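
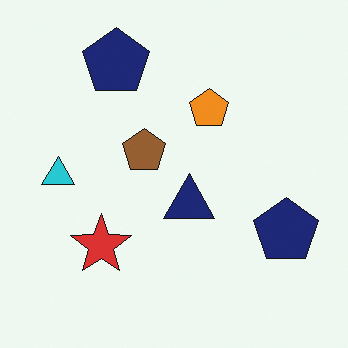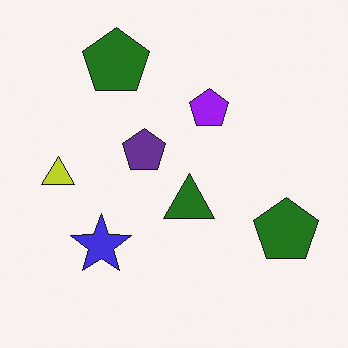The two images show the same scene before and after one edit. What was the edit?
Hue-shifted through roughly half the color wheel.

Every shape's color has rotated by the same amount around the hue wheel — a uniform hue shift.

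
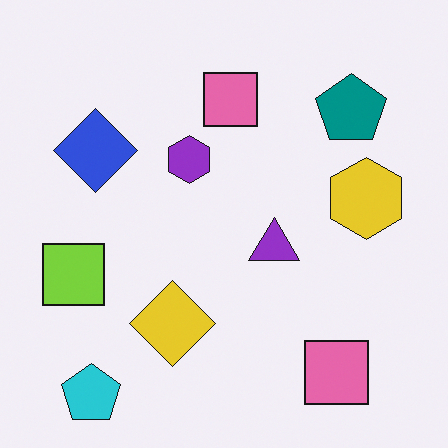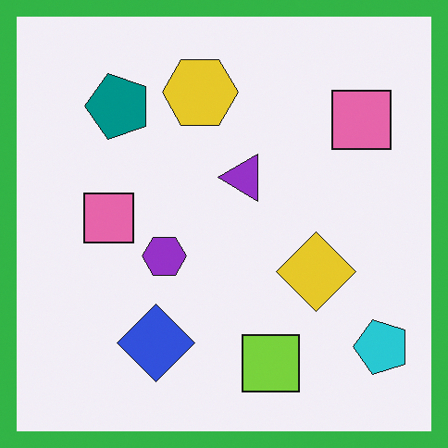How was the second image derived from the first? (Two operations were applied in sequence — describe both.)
The image was rotated 90° counter-clockwise, then framed with a green border.

The cyan pentagon sits in the bottom-left of the first image and the bottom-right of the second — consistent with a whole-image 90° counter-clockwise rotation. A solid green frame runs around the edge of the second image, with the content slightly shrunk inside it.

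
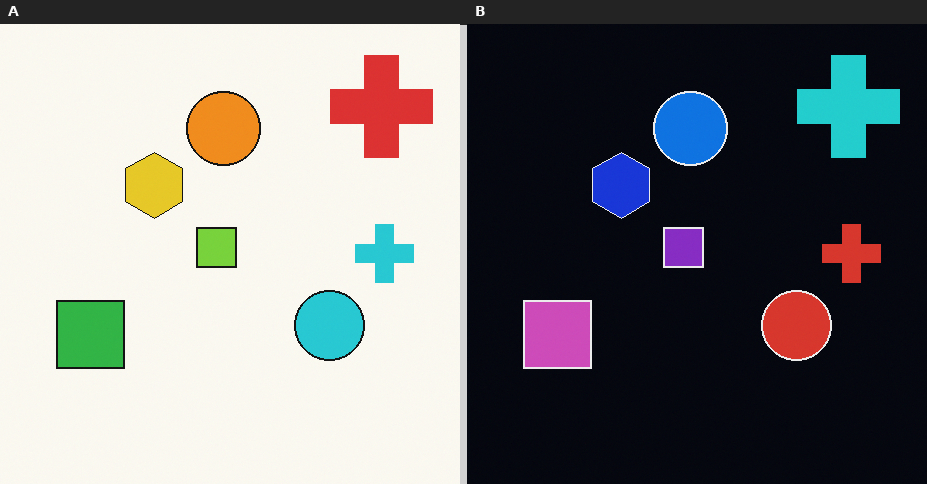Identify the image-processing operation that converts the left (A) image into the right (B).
It was color-inverted (negative).

The light background has become dark and every shape's color is its complement — a photographic negative.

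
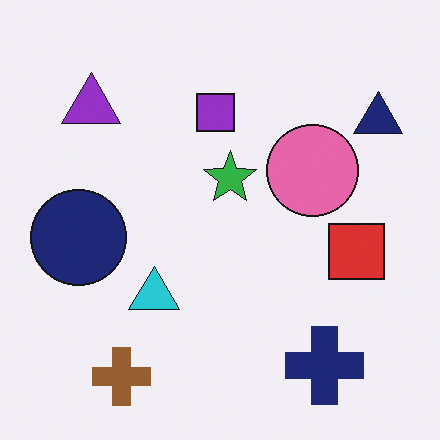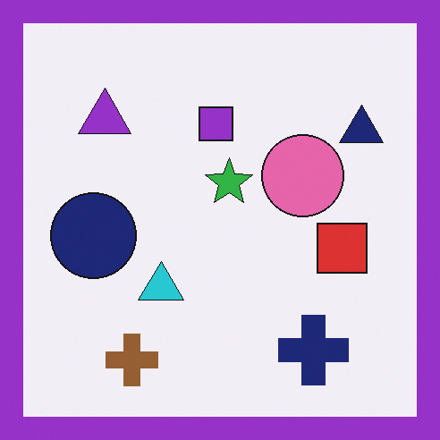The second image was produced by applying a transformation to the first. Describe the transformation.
Framed with a purple border.

A solid purple frame runs around the edge of the second image, with the content slightly shrunk inside it.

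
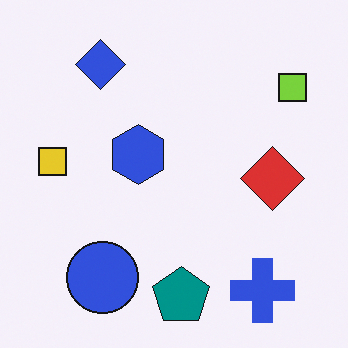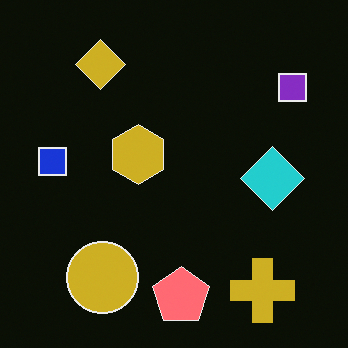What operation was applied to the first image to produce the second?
The image was color-inverted (negative).

The light background has become dark and every shape's color is its complement — a photographic negative.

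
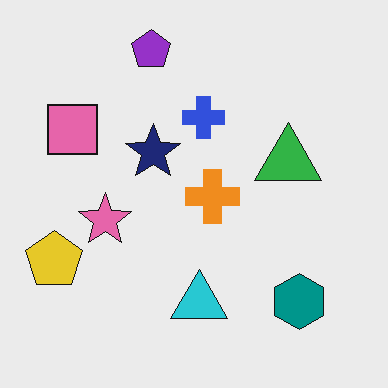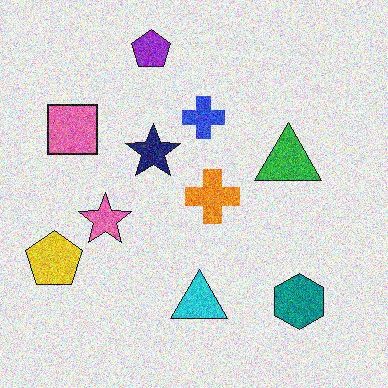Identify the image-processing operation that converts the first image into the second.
The image was degraded with heavy additive noise.

Random speckle covers the whole image, including the flat background.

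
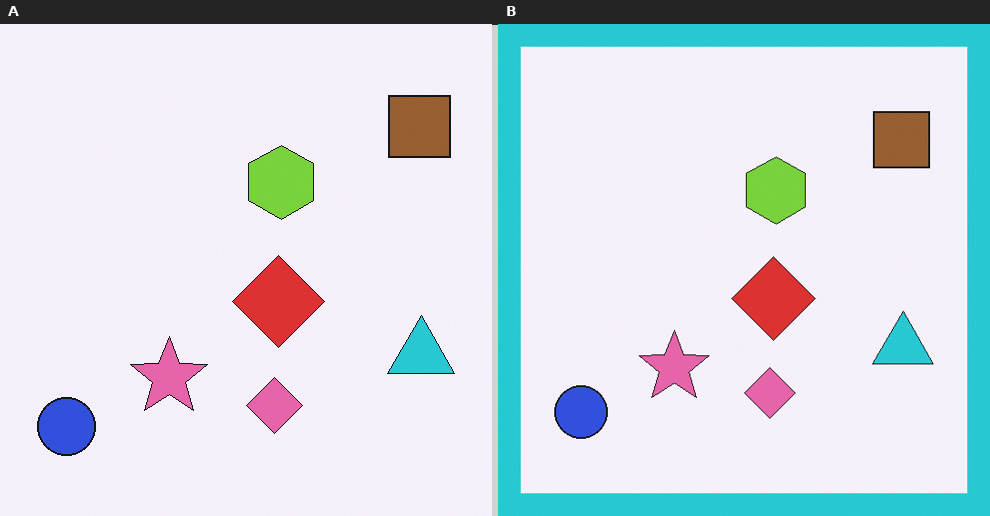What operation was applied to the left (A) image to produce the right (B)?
It was framed with a cyan border.

A solid cyan frame runs around the edge of the right (B) image, with the content slightly shrunk inside it.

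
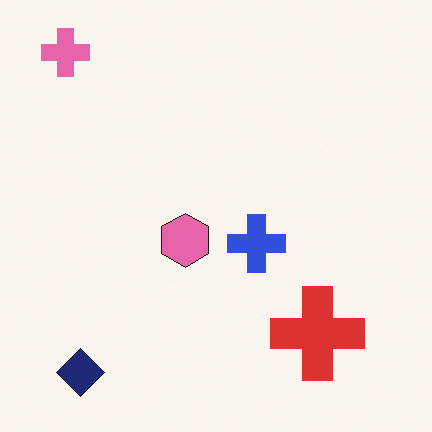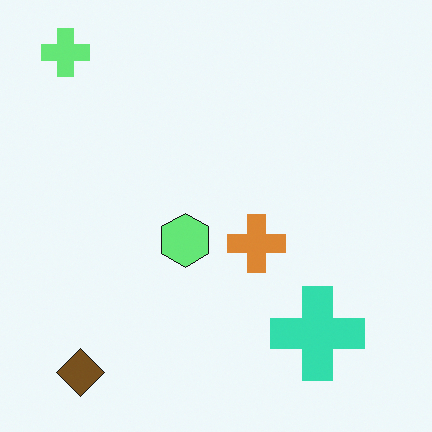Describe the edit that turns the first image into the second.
Hue-shifted through roughly half the color wheel.

Every shape's color has rotated by the same amount around the hue wheel — a uniform hue shift.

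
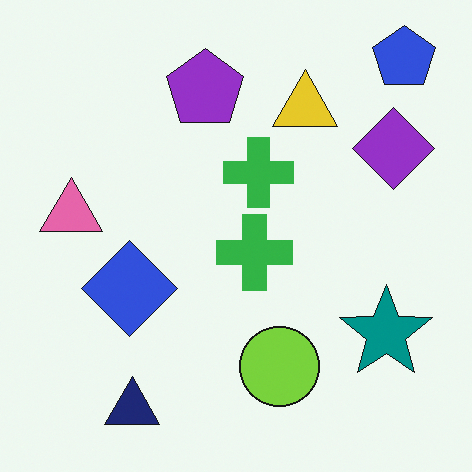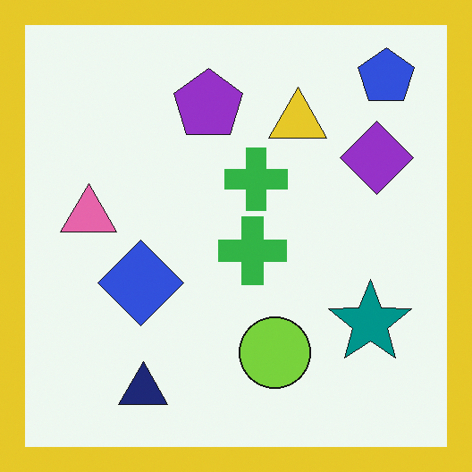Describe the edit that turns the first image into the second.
Framed with a yellow border.

A solid yellow frame runs around the edge of the second image, with the content slightly shrunk inside it.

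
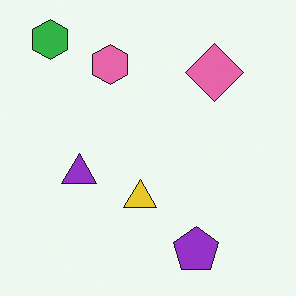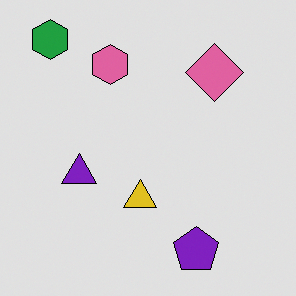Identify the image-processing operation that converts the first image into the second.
Posterized to a reduced palette.

Each flat color has snapped to a coarser quantized level — most visibly, the near-white background has dropped to a flat grey.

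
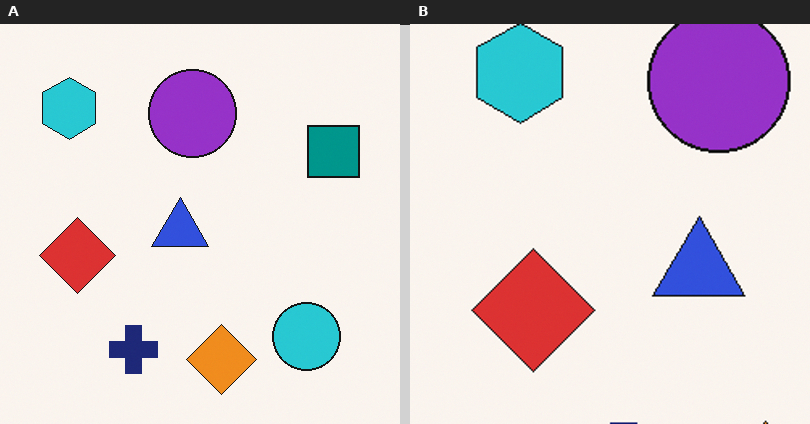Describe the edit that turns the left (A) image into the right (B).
The image was cropped to a modestly smaller region and rescaled.

The visible shapes are larger and the field of view is narrower; shapes near the original edges may be partly or wholly outside the frame — a crop-and-rescale.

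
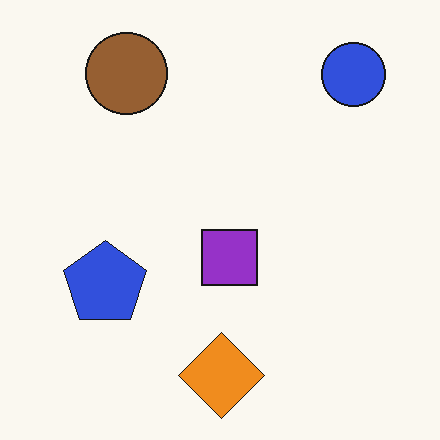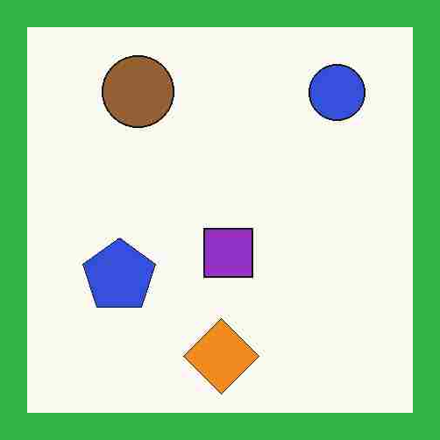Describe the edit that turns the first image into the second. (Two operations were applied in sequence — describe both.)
The image was heavily JPEG-compressed with obvious blocking artifacts, then framed with a green border.

Blocky 8×8 compression artifacts appear around shape edges and the flat background shows ringing — characteristic JPEG degradation. A solid green frame runs around the edge of the second image, with the content slightly shrunk inside it.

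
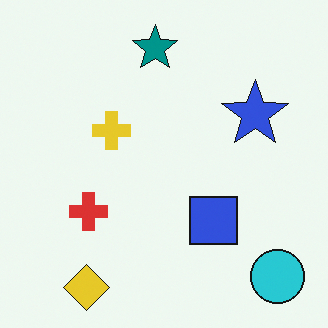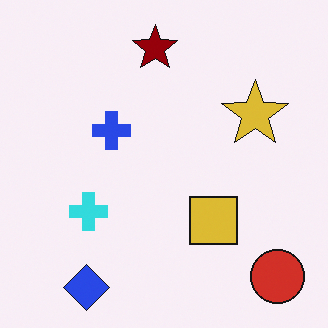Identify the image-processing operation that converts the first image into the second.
It was hue-shifted through roughly half the color wheel.

Every shape's color has rotated by the same amount around the hue wheel — a uniform hue shift.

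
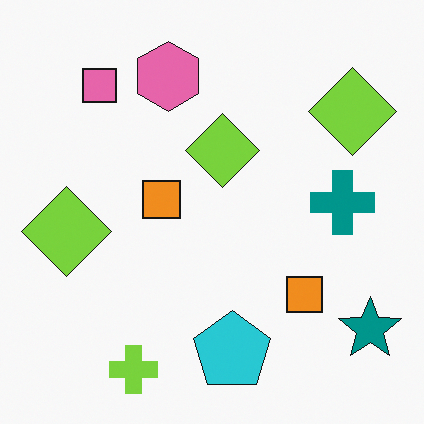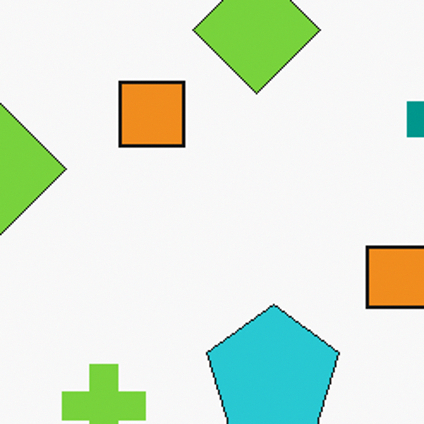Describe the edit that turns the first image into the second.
The image was cropped tightly and scaled back up.

The visible shapes are larger and the field of view is narrower; shapes near the original edges may be partly or wholly outside the frame — a crop-and-rescale.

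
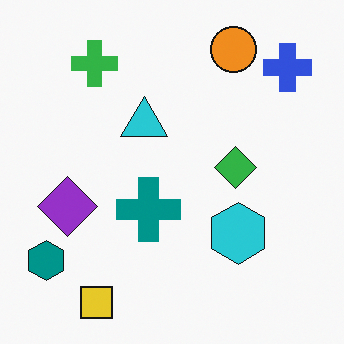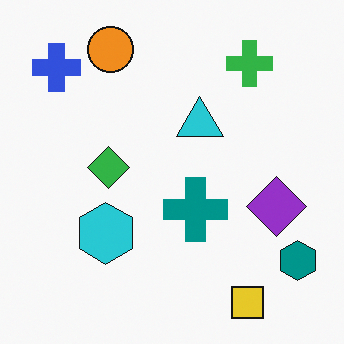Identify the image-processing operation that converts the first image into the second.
The transformation is: flipped horizontally (left ↔ right).

The teal hexagon is in the bottom-left of the first image and the bottom-right of the second — shapes on opposite sides of the vertical midline have swapped in a mirror flip.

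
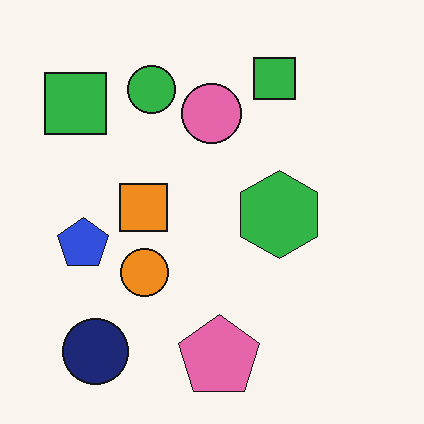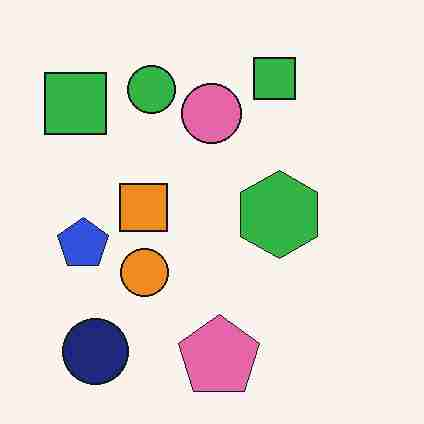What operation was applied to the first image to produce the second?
It was heavily JPEG-compressed with obvious blocking artifacts.

Blocky 8×8 compression artifacts appear around shape edges and the flat background shows ringing — characteristic JPEG degradation.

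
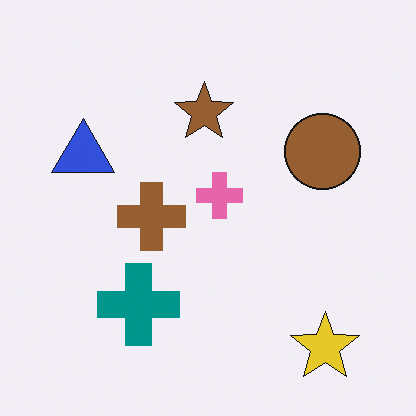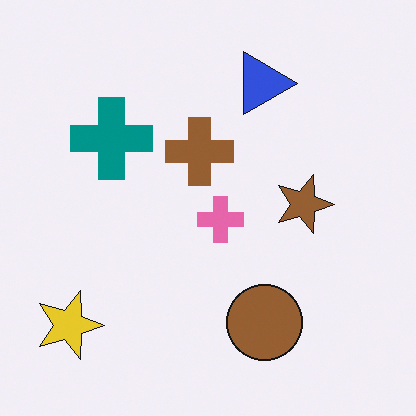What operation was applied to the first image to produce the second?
The transformation is: rotated 90° clockwise.

The yellow star sits in the bottom-right of the first image and the bottom-left of the second — consistent with a whole-image 90° clockwise rotation.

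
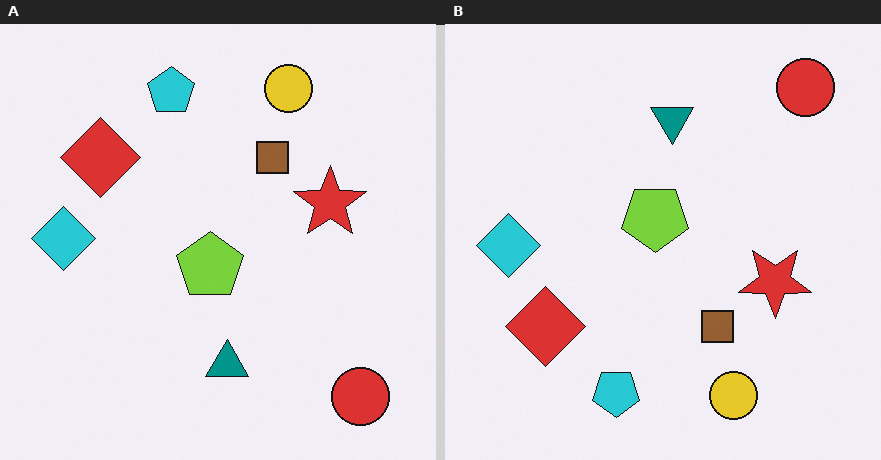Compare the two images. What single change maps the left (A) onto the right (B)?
It was flipped vertically (top ↔ bottom).

The red circle is in the bottom-right of the left (A) image and the top-right of the right (B) — shapes on opposite sides of the horizontal midline have swapped in a mirror flip.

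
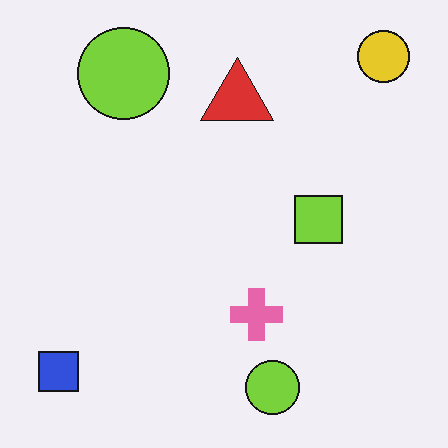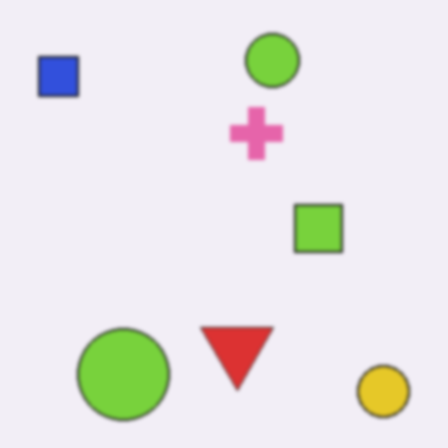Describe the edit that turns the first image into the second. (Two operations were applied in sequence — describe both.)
Lightly blurred, then flipped vertically (top ↔ bottom).

Shape edges and outlines are uniformly softened across the whole image. The yellow circle is in the top-right of the first image and the bottom-right of the second — shapes on opposite sides of the horizontal midline have swapped in a mirror flip.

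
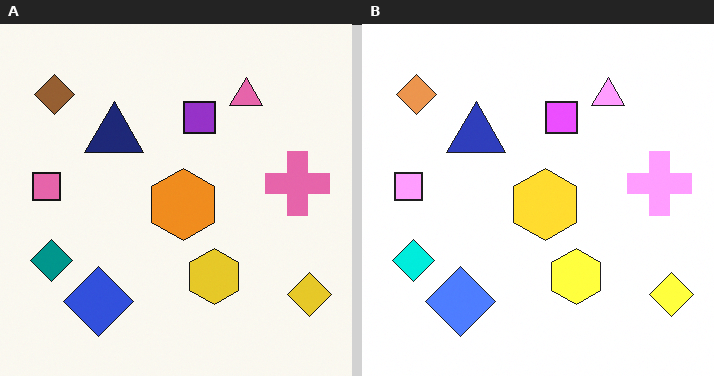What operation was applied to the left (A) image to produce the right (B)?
It was brightened a lot.

Every pixel — background and shapes alike — is uniformly brightened.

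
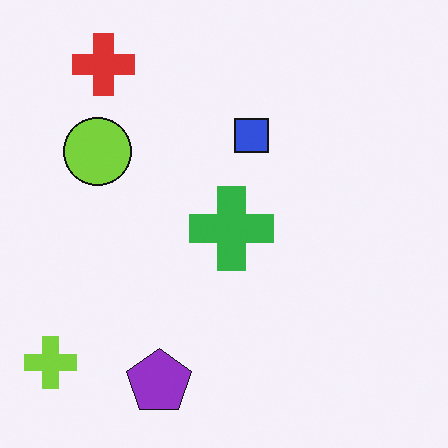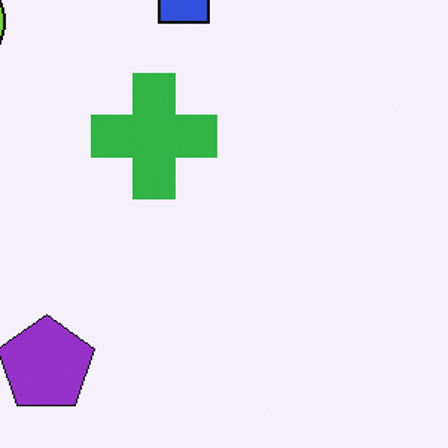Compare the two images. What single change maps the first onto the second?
The second image is the first cropped to a modestly smaller region and rescaled.

The visible shapes are larger and the field of view is narrower; shapes near the original edges may be partly or wholly outside the frame — a crop-and-rescale.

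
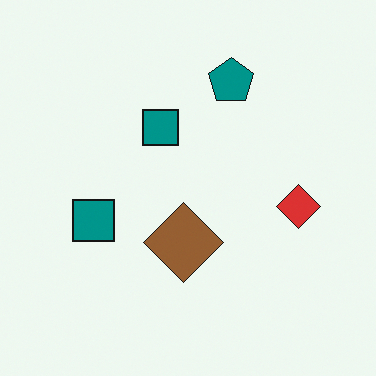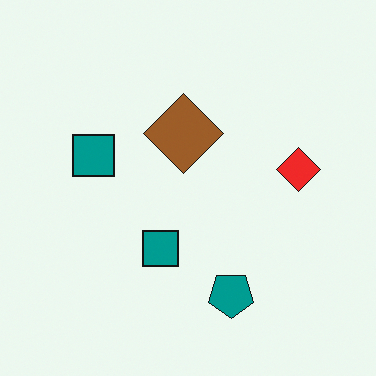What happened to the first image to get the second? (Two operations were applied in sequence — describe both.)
The second image is the first flipped vertically (top ↔ bottom), then slightly oversaturated.

The teal pentagon is in the top of the first image and the bottom of the second — shapes on opposite sides of the horizontal midline have swapped in a mirror flip. All colors are more vivid — a global saturation change.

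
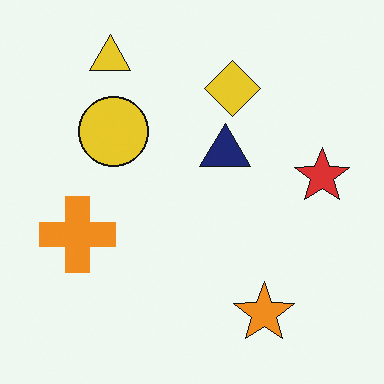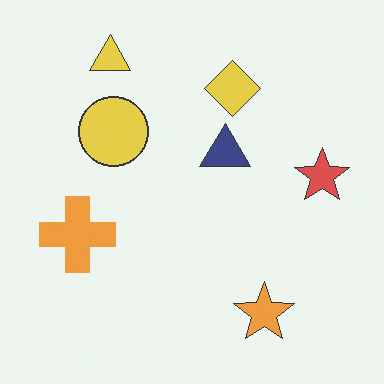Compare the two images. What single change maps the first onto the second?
The transformation is: given slightly reduced contrast.

Tones are pushed toward mid-grey across the whole image — a global contrast change.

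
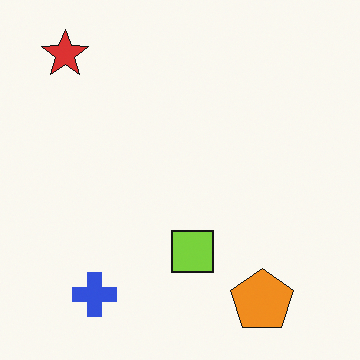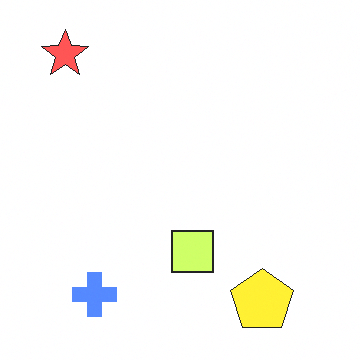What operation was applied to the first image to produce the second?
Noticeably brightened.

Every pixel — background and shapes alike — is uniformly brightened.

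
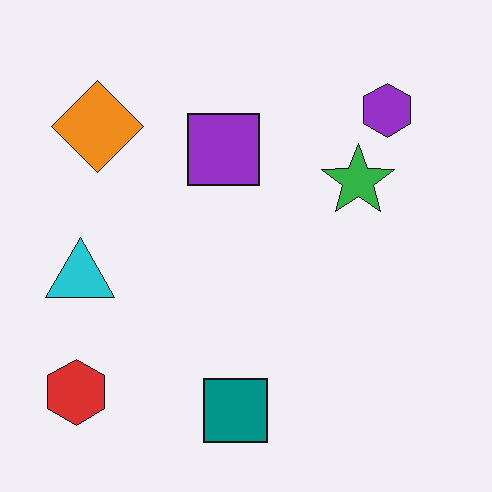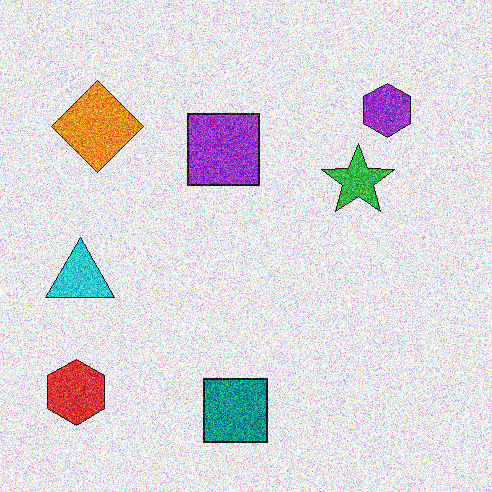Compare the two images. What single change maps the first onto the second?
This is the original image degraded with strong gaussian noise.

Random speckle covers the whole image, including the flat background.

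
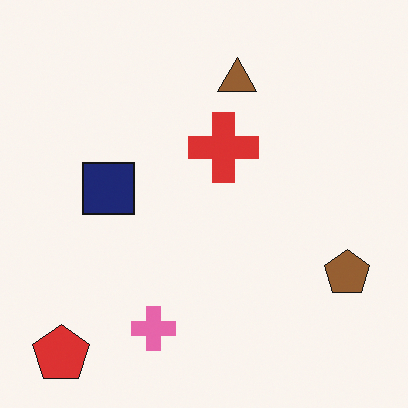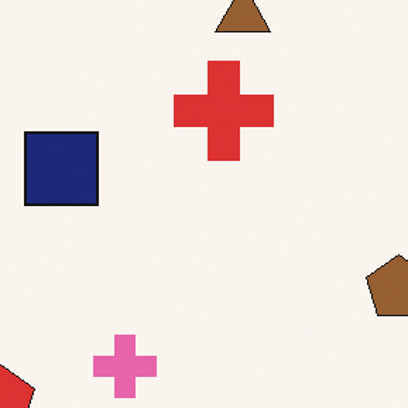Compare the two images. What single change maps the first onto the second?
Cropped slightly and scaled back up.

The visible shapes are larger and the field of view is narrower; shapes near the original edges may be partly or wholly outside the frame — a crop-and-rescale.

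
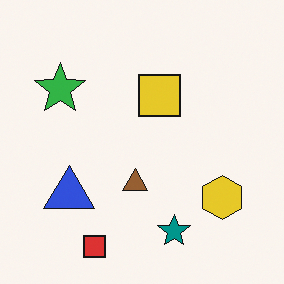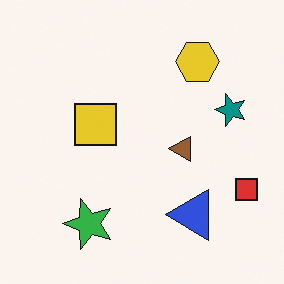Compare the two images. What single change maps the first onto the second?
It was rotated 90° counter-clockwise.

The red square sits in the bottom-left of the first image and the right of the second — consistent with a whole-image 90° counter-clockwise rotation.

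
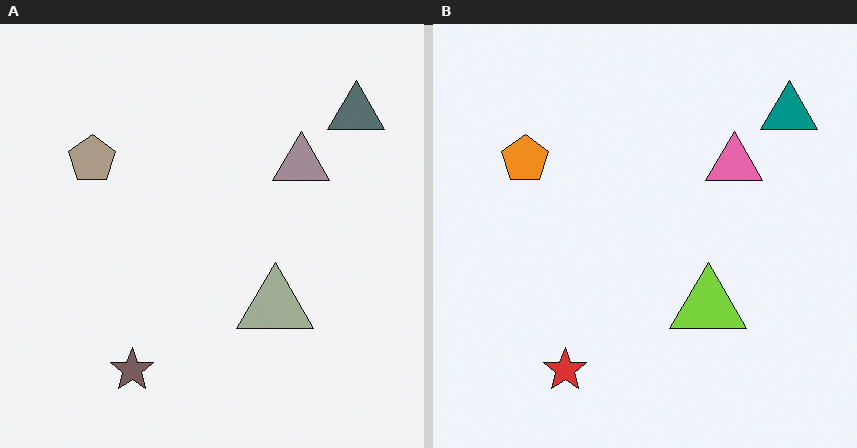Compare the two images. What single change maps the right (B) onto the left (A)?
It was heavily desaturated.

All colors are more muted and greyish — a global saturation change.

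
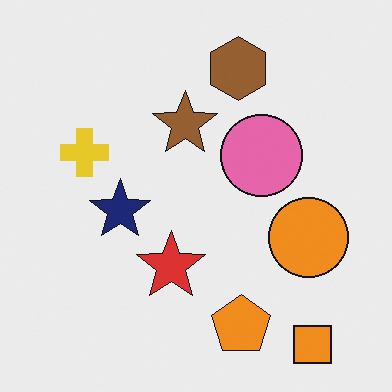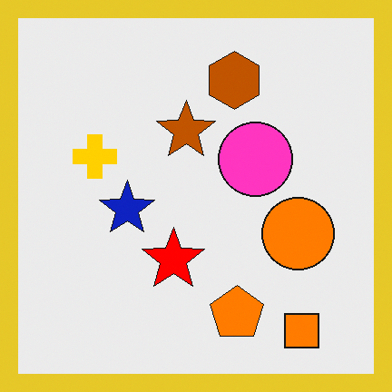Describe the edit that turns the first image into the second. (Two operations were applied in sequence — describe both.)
It was made much more vivid (saturation change), then framed with a yellow border.

All colors are more vivid — a global saturation change. A solid yellow frame runs around the edge of the second image, with the content slightly shrunk inside it.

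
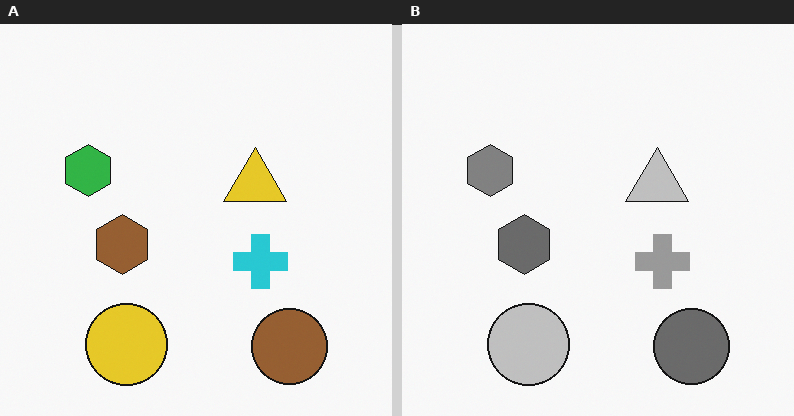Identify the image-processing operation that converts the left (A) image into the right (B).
Converted to grayscale.

All color is removed — every shape is now a shade of grey.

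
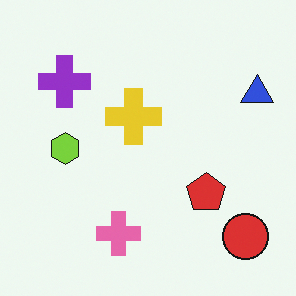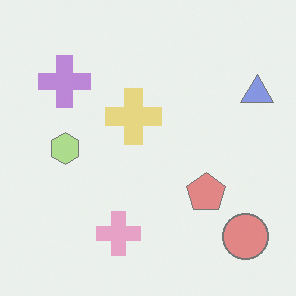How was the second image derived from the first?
This is the original image given much lower contrast.

Tones are pushed toward mid-grey across the whole image — a global contrast change.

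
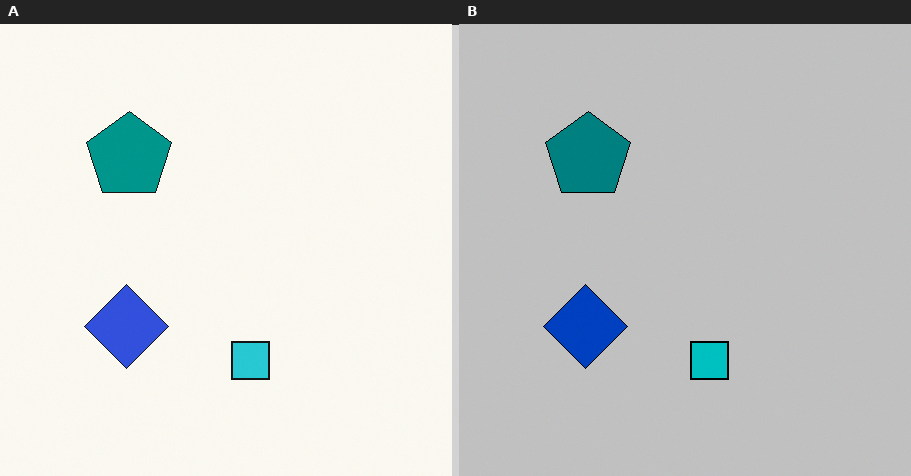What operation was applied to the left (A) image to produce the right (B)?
Aggressively posterized.

Each flat color has snapped to a coarser quantized level — most visibly, the near-white background has dropped to a flat grey.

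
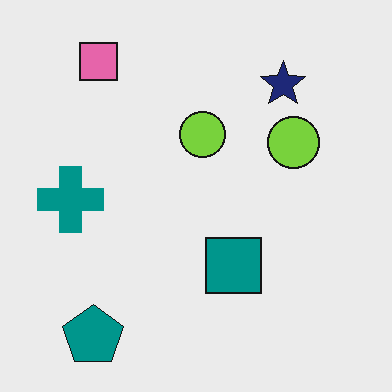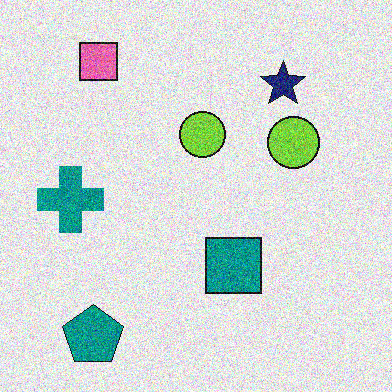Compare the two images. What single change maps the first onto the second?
The transformation is: degraded with heavy additive noise.

Random speckle covers the whole image, including the flat background.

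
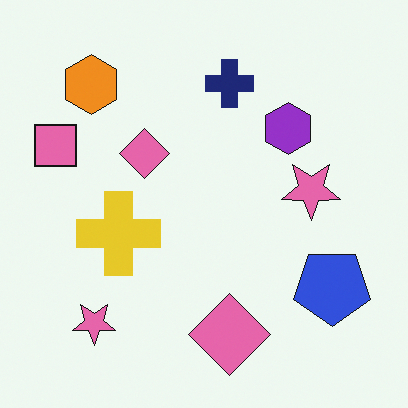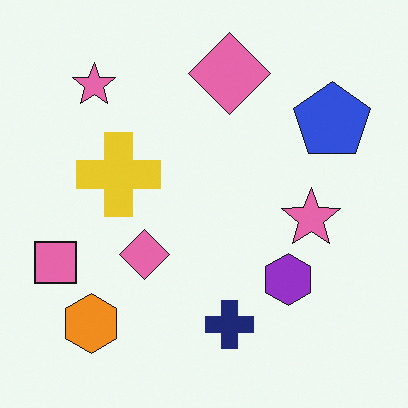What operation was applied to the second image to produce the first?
It was flipped vertically (top ↔ bottom).

The navy cross is in the bottom of the second image and the top of the first — shapes on opposite sides of the horizontal midline have swapped in a mirror flip.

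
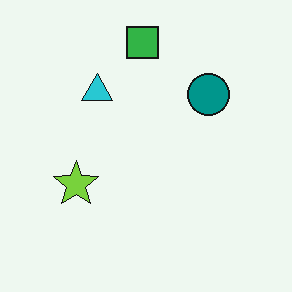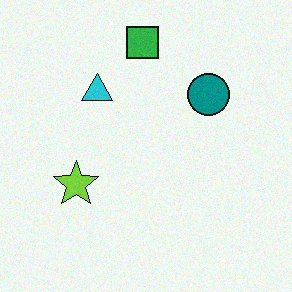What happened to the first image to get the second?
The transformation is: degraded with subtle gaussian noise.

Random speckle covers the whole image, including the flat background.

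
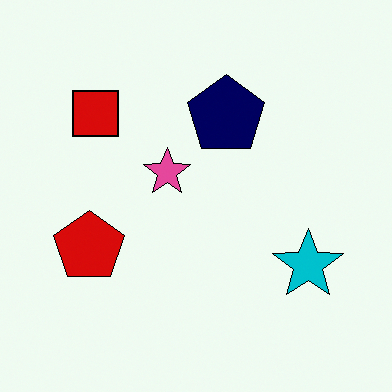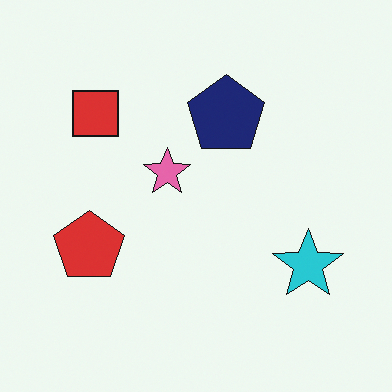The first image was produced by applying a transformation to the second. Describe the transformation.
The first image is the second given slightly increased contrast.

Tones are pushed away from mid-grey across the whole image — a global contrast change.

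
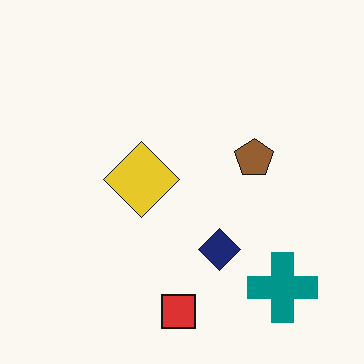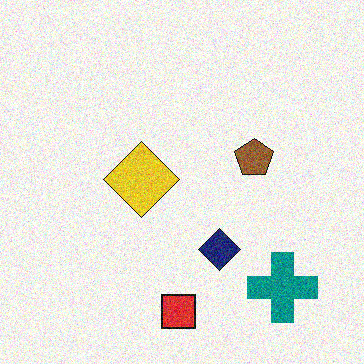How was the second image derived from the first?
The transformation is: degraded with visible gaussian noise.

Random speckle covers the whole image, including the flat background.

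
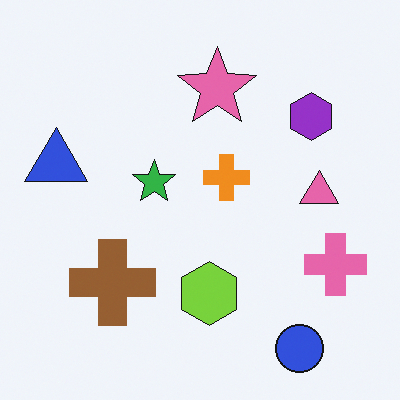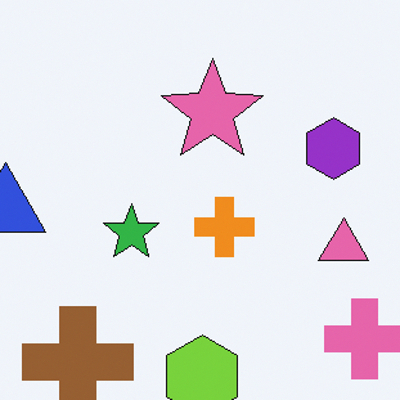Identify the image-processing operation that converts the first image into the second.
It was cropped to a modestly smaller region and rescaled.

The visible shapes are larger and the field of view is narrower; shapes near the original edges may be partly or wholly outside the frame — a crop-and-rescale.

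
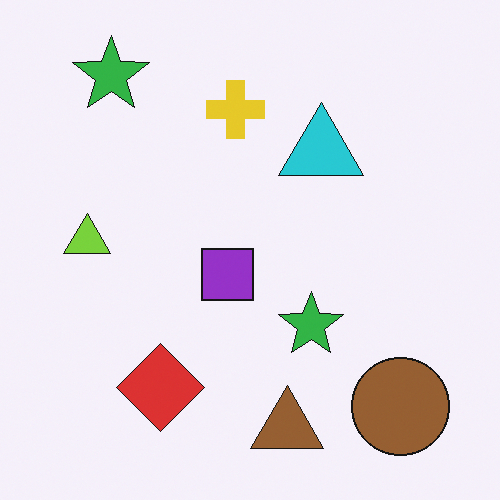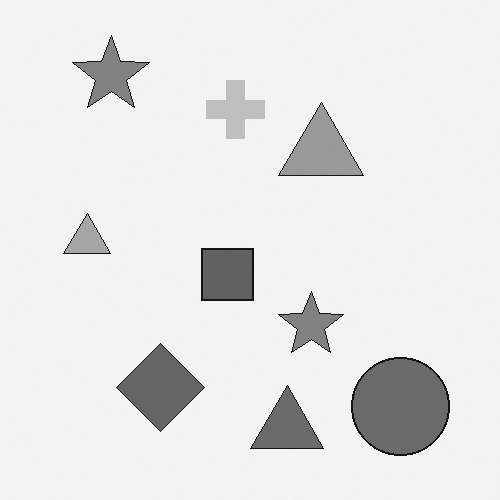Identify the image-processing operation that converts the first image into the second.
It was converted to grayscale.

All color is removed — every shape is now a shade of grey.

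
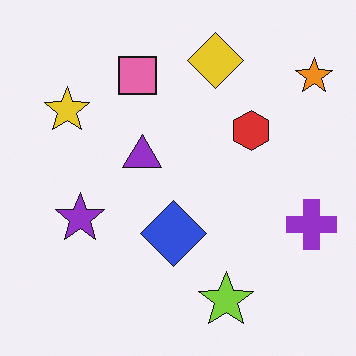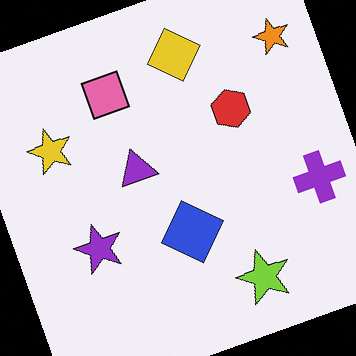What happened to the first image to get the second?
The transformation is: rotated counter-clockwise by a moderate amount.

Every shape is tilted by the same angle and the image corners show triangular fill wedges — a whole-image rotation by a non-right angle.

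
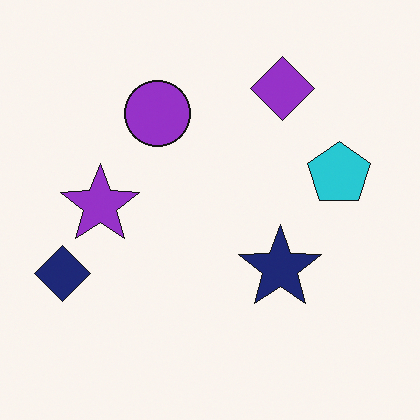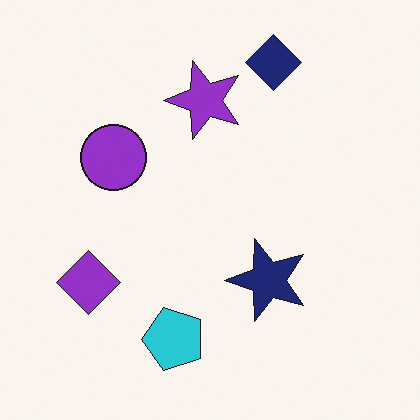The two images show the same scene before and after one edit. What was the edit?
Transposed (reflected across the top-left ↔ bottom-right diagonal).

Shapes have swapped their row and column positions — what was in the top-right is now in the bottom-left — a diagonal reflection.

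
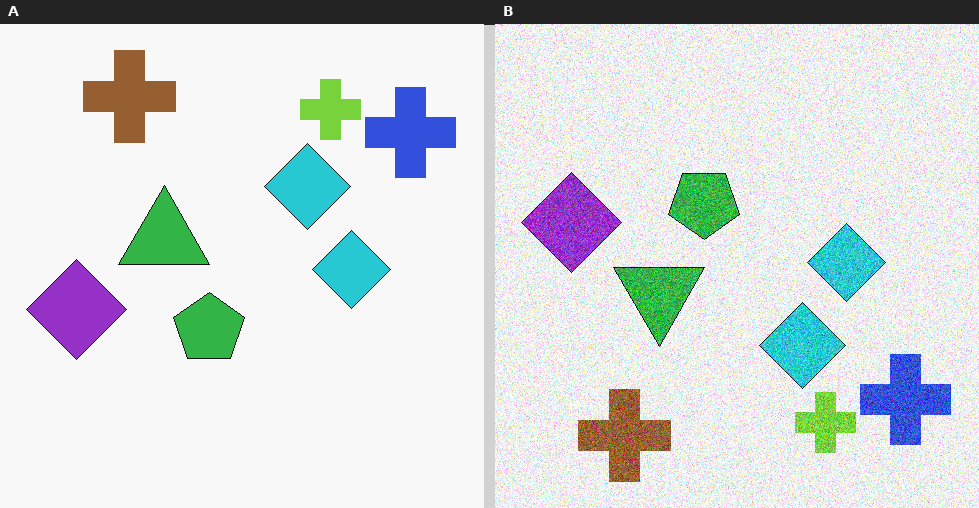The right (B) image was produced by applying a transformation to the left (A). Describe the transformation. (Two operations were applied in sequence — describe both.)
It was flipped vertically (top ↔ bottom), then degraded with heavy additive noise.

The brown cross is in the top-left of the left (A) image and the bottom-left of the right (B) — shapes on opposite sides of the horizontal midline have swapped in a mirror flip. Random speckle covers the whole image, including the flat background.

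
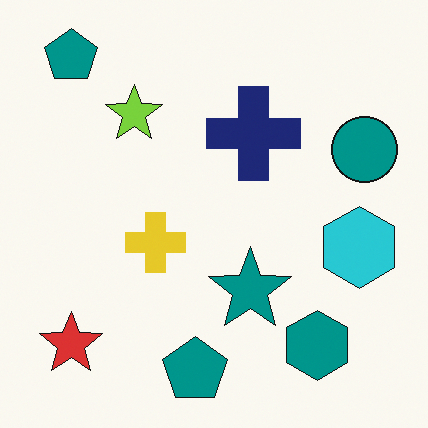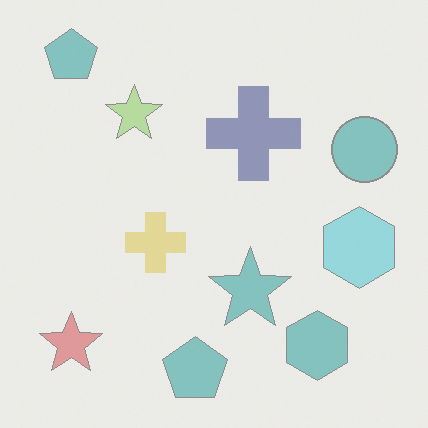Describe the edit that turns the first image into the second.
The image was given much lower contrast.

Tones are pushed toward mid-grey across the whole image — a global contrast change.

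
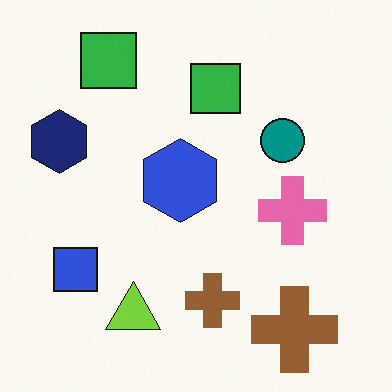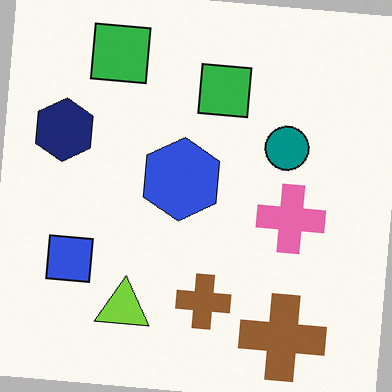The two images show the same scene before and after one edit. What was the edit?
The transformation is: rotated clockwise by a few degrees.

Every shape is tilted by the same angle and the image corners show triangular fill wedges — a whole-image rotation by a non-right angle.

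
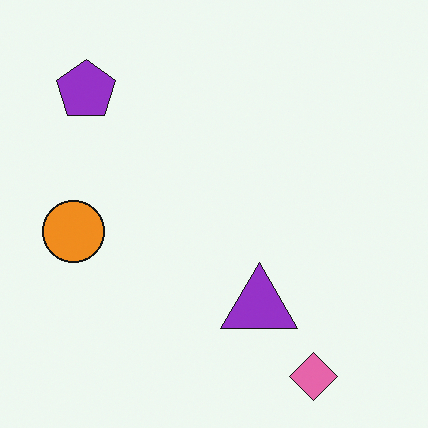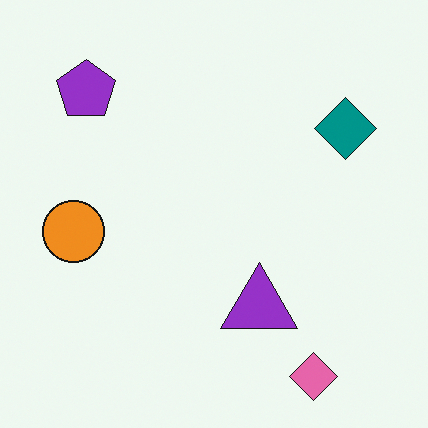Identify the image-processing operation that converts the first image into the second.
It was overlaid with an additional teal diamond.

A teal diamond appears in the second image that is absent from the first.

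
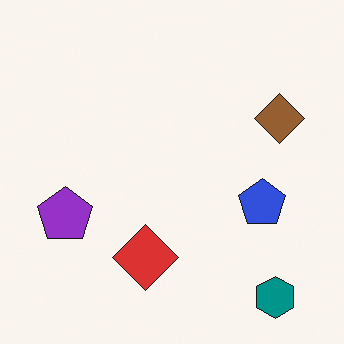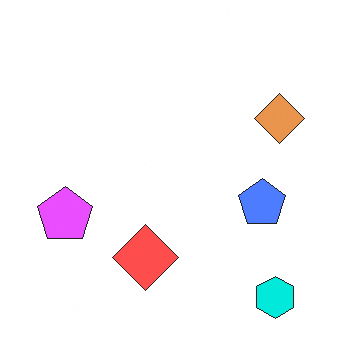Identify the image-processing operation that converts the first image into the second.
This is the original image brightened a lot.

Every pixel — background and shapes alike — is uniformly brightened.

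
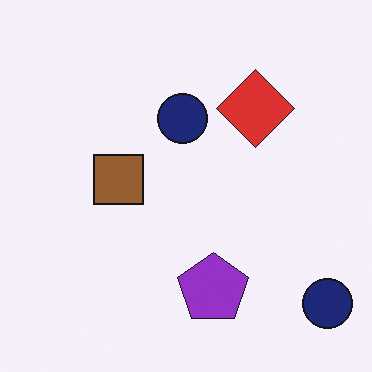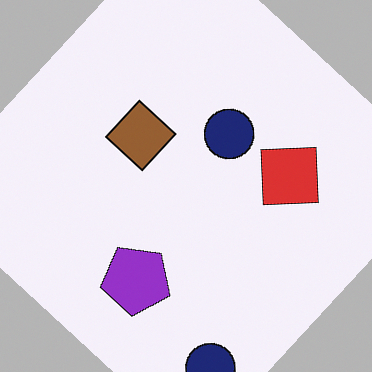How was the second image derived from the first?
The second image is the first rotated clockwise by a large amount — several tens of degrees.

Every shape is tilted by the same angle and the image corners show triangular fill wedges — a whole-image rotation by a non-right angle.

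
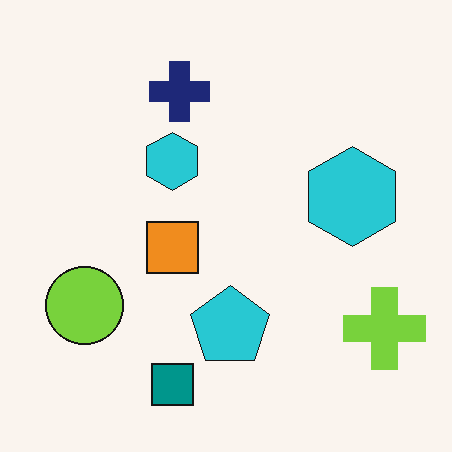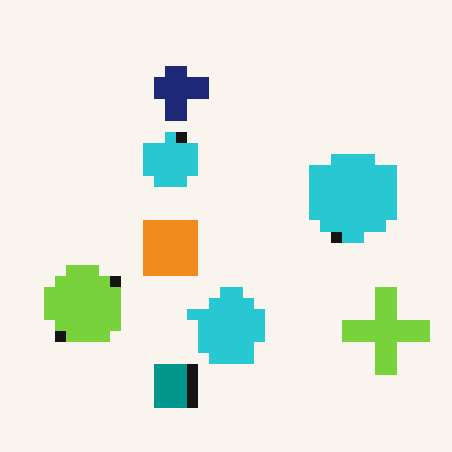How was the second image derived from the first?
The image was coarsely pixelated.

Shapes are reduced to large square blocks; fine edges and outlines are lost — a downscale-then-upscale (mosaic) effect.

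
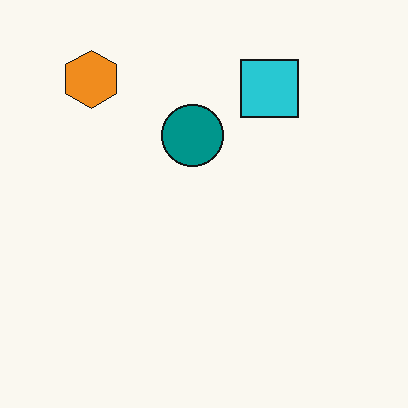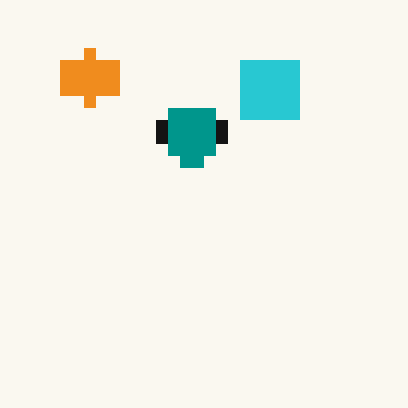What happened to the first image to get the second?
It was heavily pixelated into large blocks.

Shapes are reduced to large square blocks; fine edges and outlines are lost — a downscale-then-upscale (mosaic) effect.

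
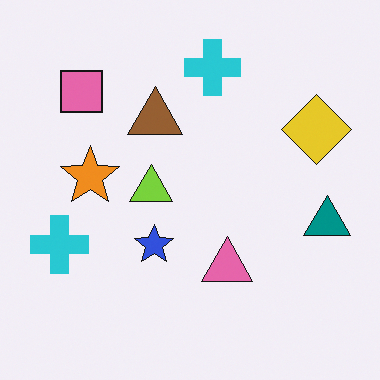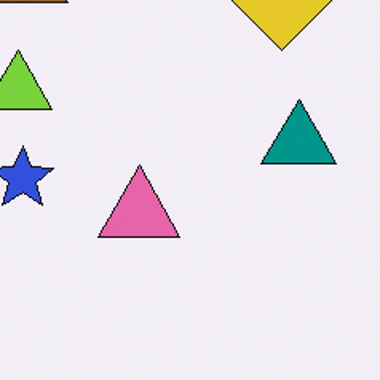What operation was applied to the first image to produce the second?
The transformation is: cropped to a modestly smaller region and rescaled.

The visible shapes are larger and the field of view is narrower; shapes near the original edges may be partly or wholly outside the frame — a crop-and-rescale.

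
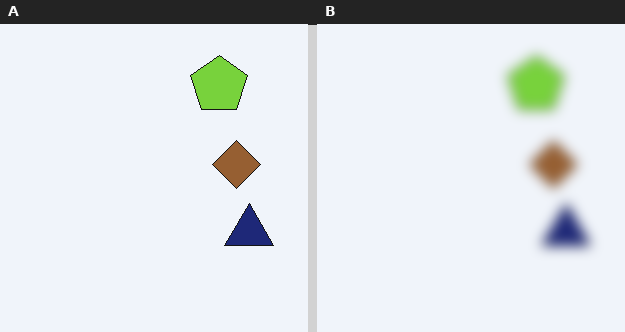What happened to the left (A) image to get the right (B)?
The image was heavily blurred.

Shape edges and outlines are uniformly softened across the whole image.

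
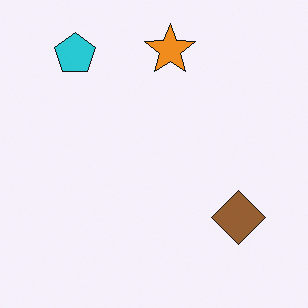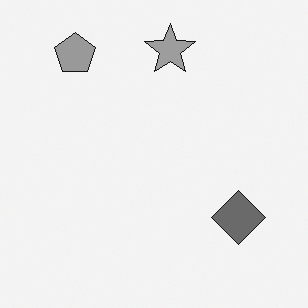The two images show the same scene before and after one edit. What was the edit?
Converted to grayscale.

All color is removed — every shape is now a shade of grey.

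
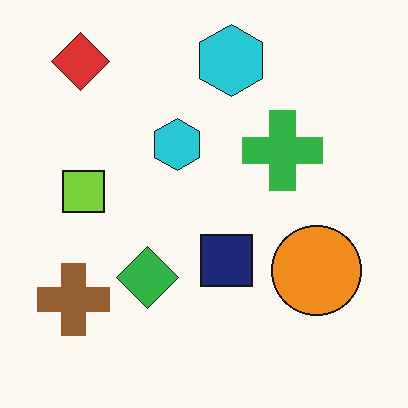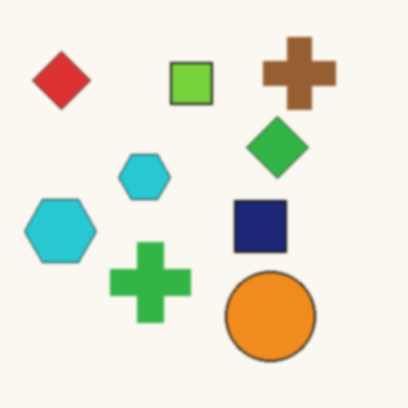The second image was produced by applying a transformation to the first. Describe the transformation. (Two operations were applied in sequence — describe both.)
The image was transposed (reflected across the top-left ↔ bottom-right diagonal), then given a subtle gaussian blur.

Shapes have swapped their row and column positions — what was in the top-right is now in the bottom-left — a diagonal reflection. Shape edges and outlines are uniformly softened across the whole image.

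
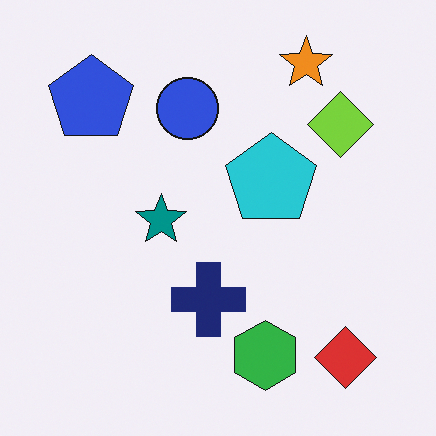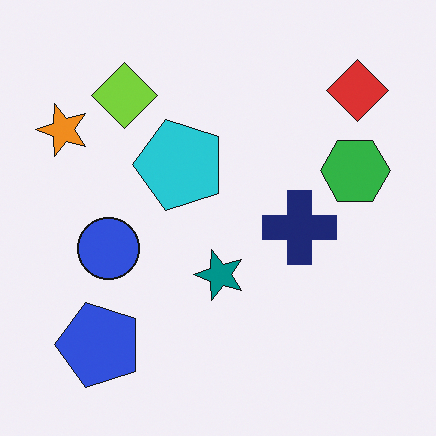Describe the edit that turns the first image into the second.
The image was rotated 90° counter-clockwise.

The red diamond sits in the bottom-right of the first image and the top-right of the second — consistent with a whole-image 90° counter-clockwise rotation.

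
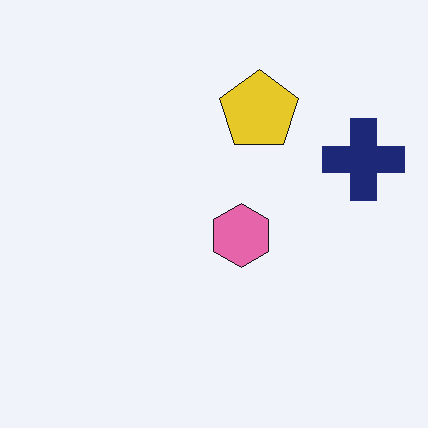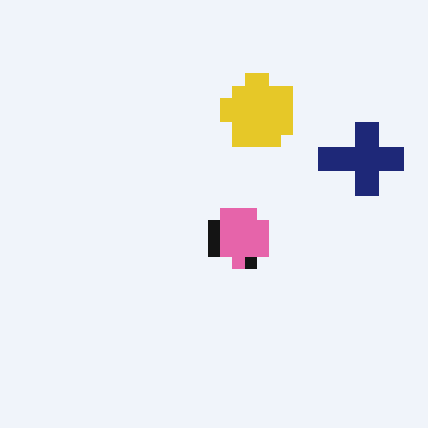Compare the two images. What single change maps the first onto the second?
It was coarsely pixelated.

Shapes are reduced to large square blocks; fine edges and outlines are lost — a downscale-then-upscale (mosaic) effect.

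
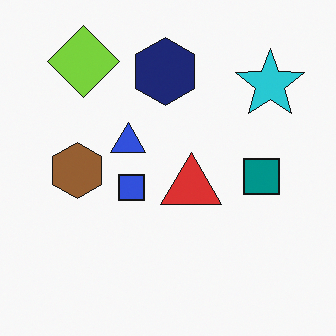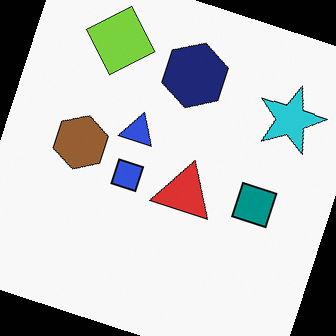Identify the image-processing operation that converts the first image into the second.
The transformation is: rotated clockwise by a clearly visible amount.

Every shape is tilted by the same angle and the image corners show triangular fill wedges — a whole-image rotation by a non-right angle.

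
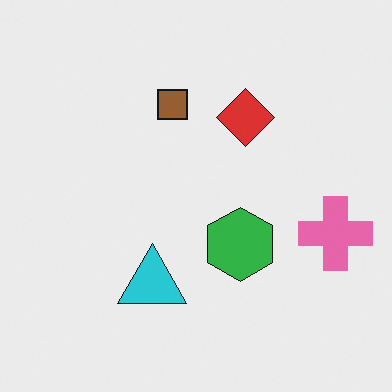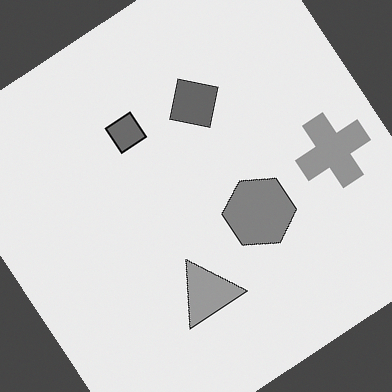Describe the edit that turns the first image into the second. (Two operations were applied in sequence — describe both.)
The image was rotated counter-clockwise by a large amount — several tens of degrees, then converted to grayscale.

Every shape is tilted by the same angle and the image corners show triangular fill wedges — a whole-image rotation by a non-right angle. All color is removed — every shape is now a shade of grey.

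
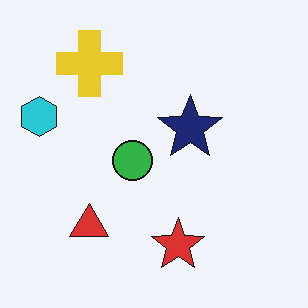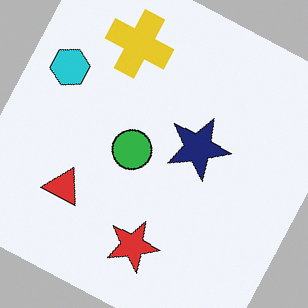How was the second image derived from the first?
This is the original image rotated clockwise by a moderate amount.

Every shape is tilted by the same angle and the image corners show triangular fill wedges — a whole-image rotation by a non-right angle.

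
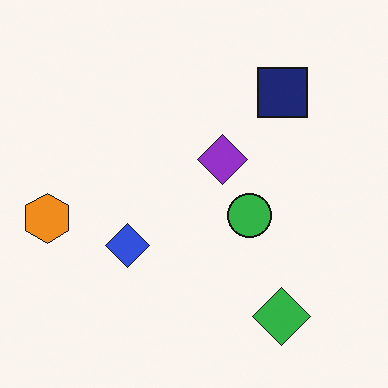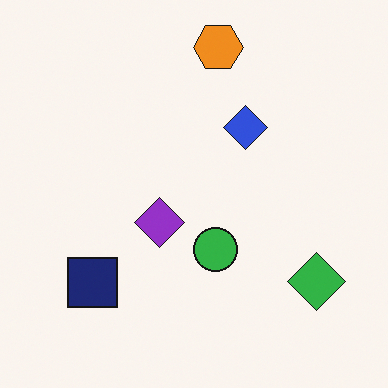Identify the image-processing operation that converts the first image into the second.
Transposed (reflected across the top-left ↔ bottom-right diagonal).

Shapes have swapped their row and column positions — what was in the top-right is now in the bottom-left — a diagonal reflection.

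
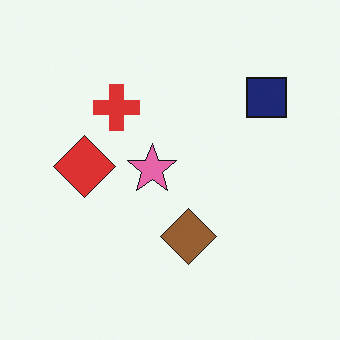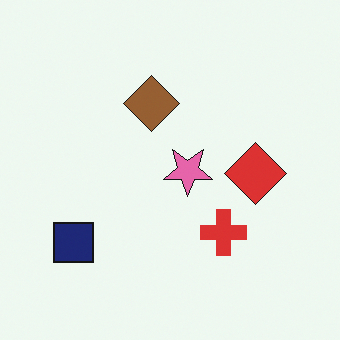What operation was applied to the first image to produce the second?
The second image is the first rotated 180°.

The navy square sits in the top-right of the first image and the bottom-left of the second — consistent with a whole-image 180° rotation.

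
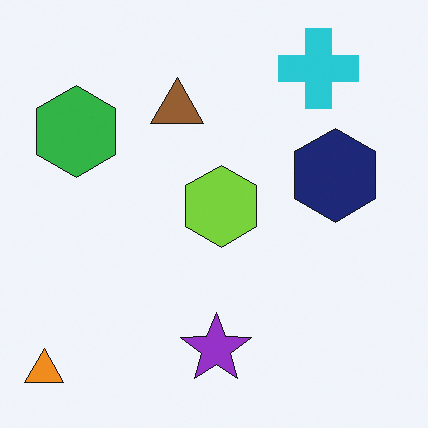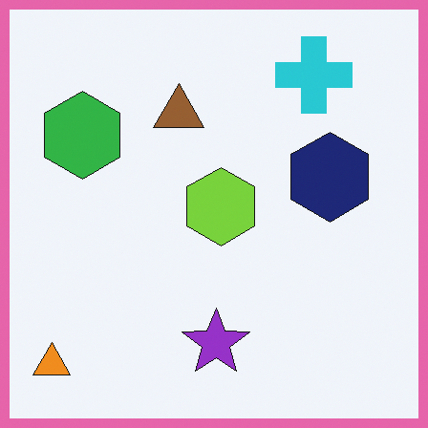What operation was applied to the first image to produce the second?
This is the original image framed with a pink border.

A solid pink frame runs around the edge of the second image, with the content slightly shrunk inside it.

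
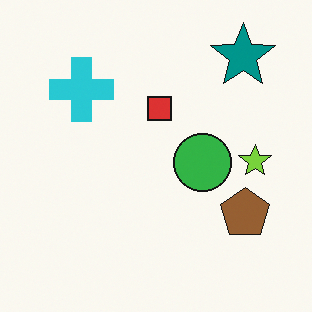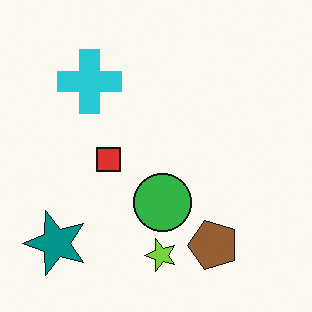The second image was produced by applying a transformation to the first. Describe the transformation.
Transposed (reflected across the top-left ↔ bottom-right diagonal).

Shapes have swapped their row and column positions — what was in the top-right is now in the bottom-left — a diagonal reflection.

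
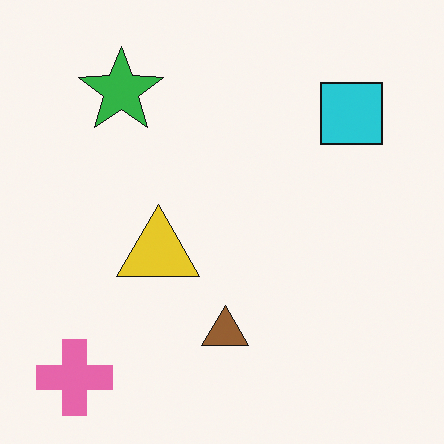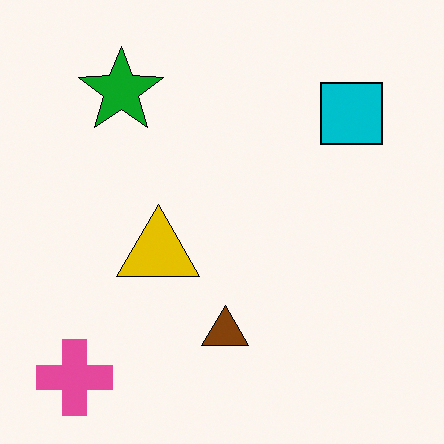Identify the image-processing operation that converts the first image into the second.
It was given slightly increased contrast.

Tones are pushed away from mid-grey across the whole image — a global contrast change.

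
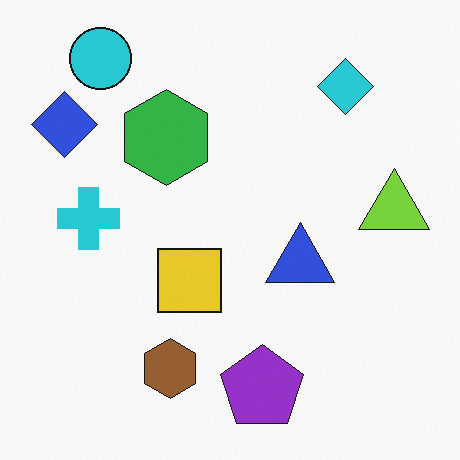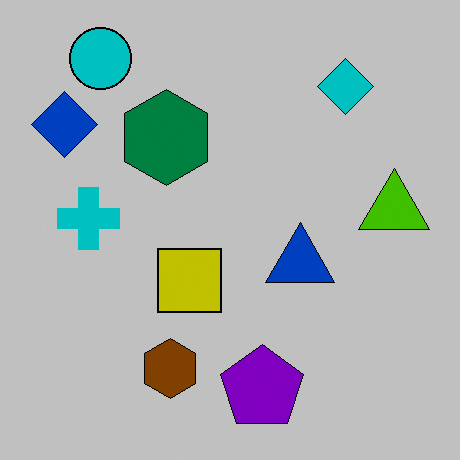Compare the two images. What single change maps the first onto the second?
The transformation is: aggressively posterized.

Each flat color has snapped to a coarser quantized level — most visibly, the near-white background has dropped to a flat grey.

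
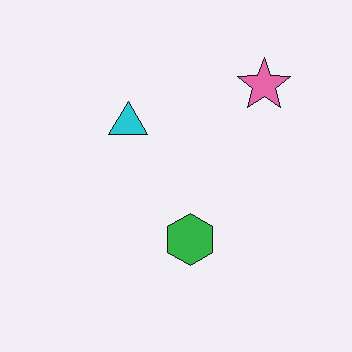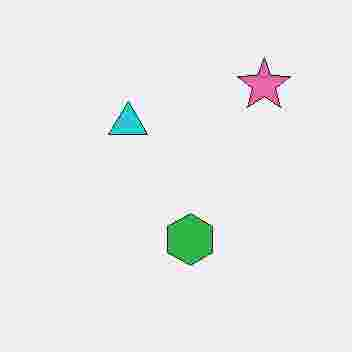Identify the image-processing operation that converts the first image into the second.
This is the original image degraded with heavy JPEG compression.

Blocky 8×8 compression artifacts appear around shape edges and the flat background shows ringing — characteristic JPEG degradation.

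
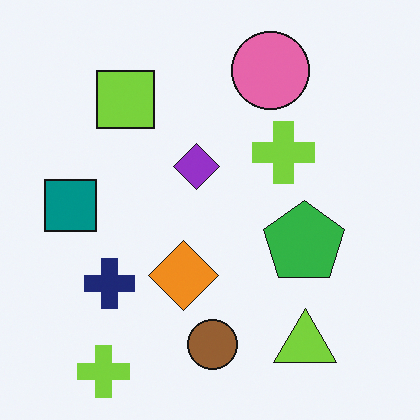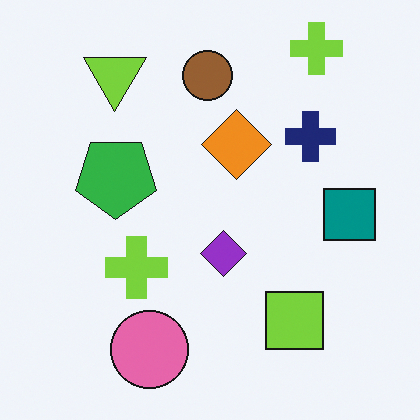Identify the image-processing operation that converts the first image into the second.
Rotated 180°.

The lime triangle sits in the bottom-right of the first image and the top-left of the second — consistent with a whole-image 180° rotation.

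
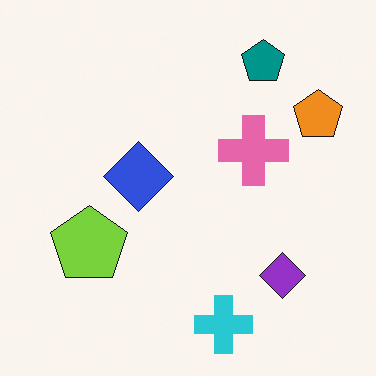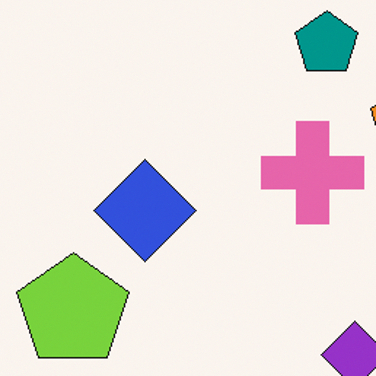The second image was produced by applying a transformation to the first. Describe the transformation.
This is the original image cropped to a modestly smaller region and rescaled.

The visible shapes are larger and the field of view is narrower; shapes near the original edges may be partly or wholly outside the frame — a crop-and-rescale.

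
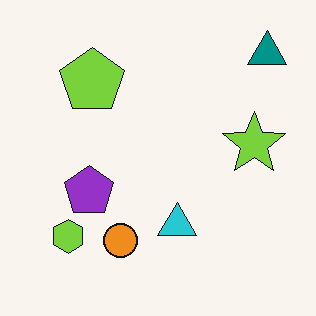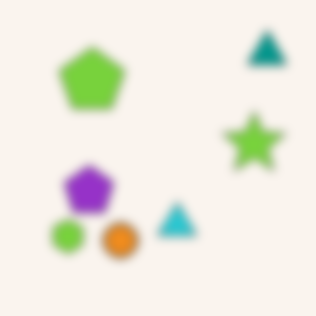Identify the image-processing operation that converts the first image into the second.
This is the original image strongly gaussian-blurred.

Shape edges and outlines are uniformly softened across the whole image.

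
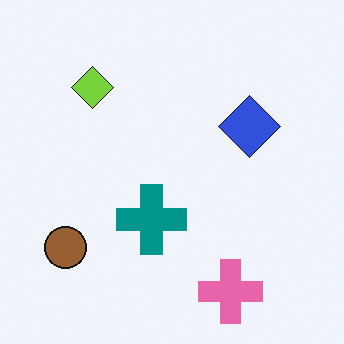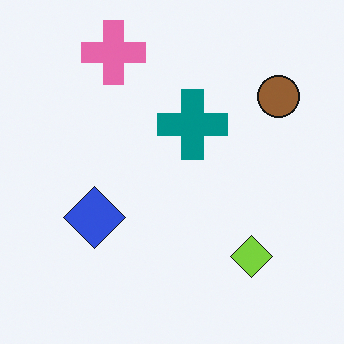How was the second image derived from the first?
Rotated 180°.

The pink cross sits in the bottom-right of the first image and the top-left of the second — consistent with a whole-image 180° rotation.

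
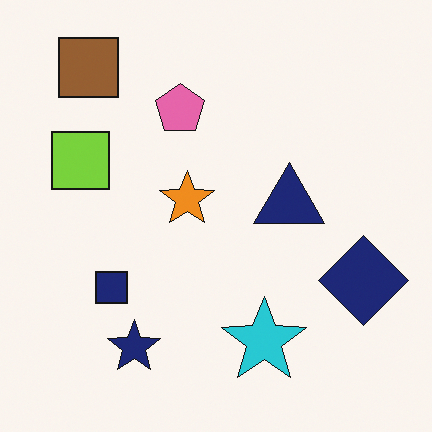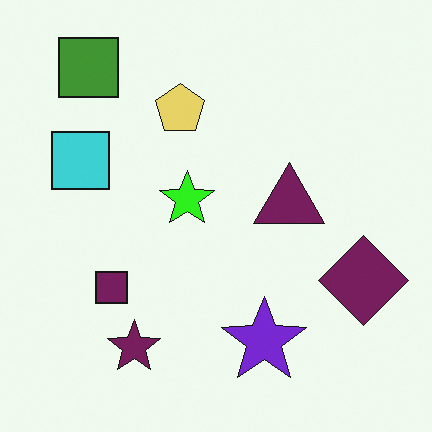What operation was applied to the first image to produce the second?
The second image is the first hue-shifted noticeably.

Every shape's color has rotated by the same amount around the hue wheel — a uniform hue shift.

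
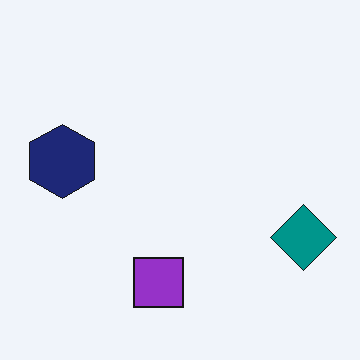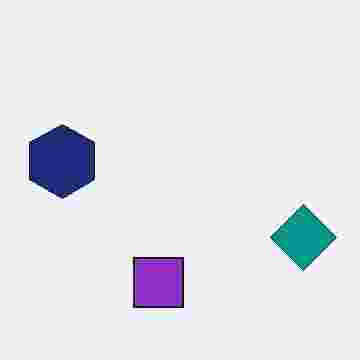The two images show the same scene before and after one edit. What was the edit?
Degraded with heavy JPEG compression.

Blocky 8×8 compression artifacts appear around shape edges and the flat background shows ringing — characteristic JPEG degradation.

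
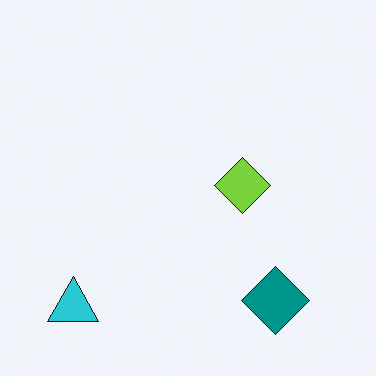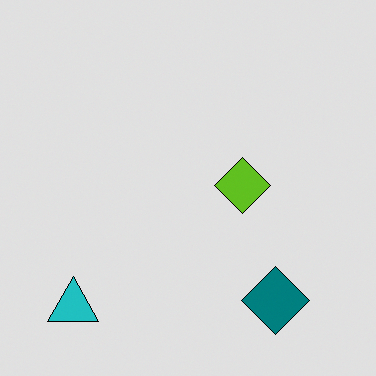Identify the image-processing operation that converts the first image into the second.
The transformation is: posterized to a reduced palette.

Each flat color has snapped to a coarser quantized level — most visibly, the near-white background has dropped to a flat grey.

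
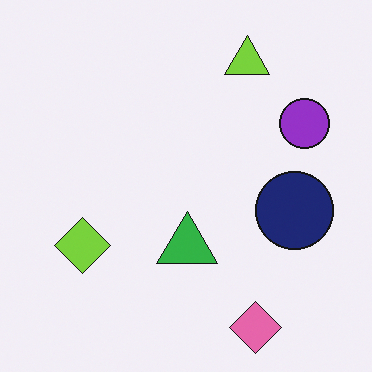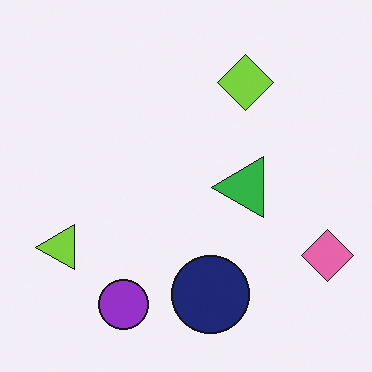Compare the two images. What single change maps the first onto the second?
The image was transposed (reflected across the top-left ↔ bottom-right diagonal).

Shapes have swapped their row and column positions — what was in the top-right is now in the bottom-left — a diagonal reflection.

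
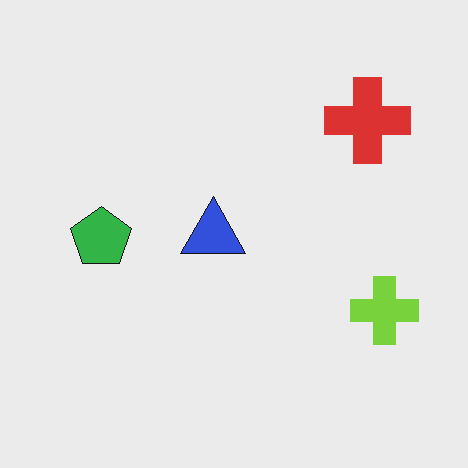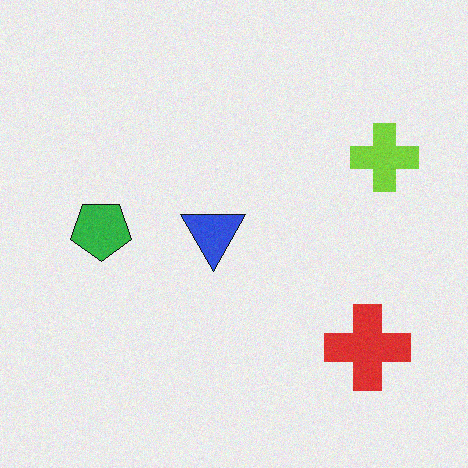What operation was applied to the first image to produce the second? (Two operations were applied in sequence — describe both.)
The image was flipped vertically (top ↔ bottom), then degraded with subtle gaussian noise.

The red cross is in the top-right of the first image and the bottom-right of the second — shapes on opposite sides of the horizontal midline have swapped in a mirror flip. Random speckle covers the whole image, including the flat background.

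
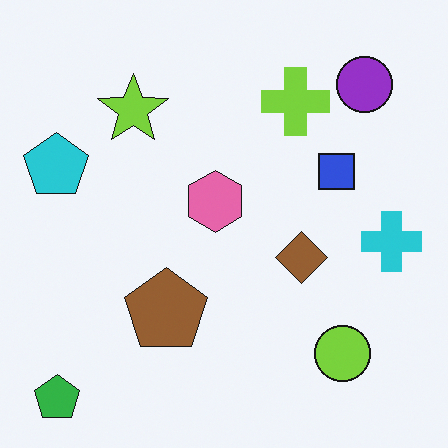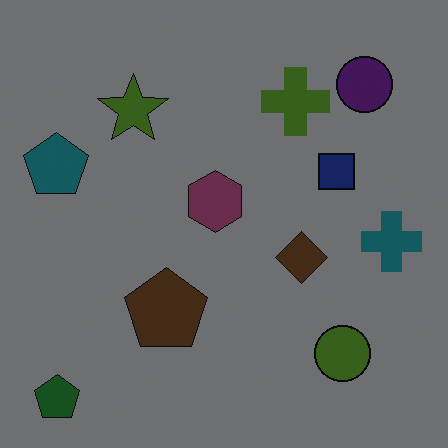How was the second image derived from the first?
The image was noticeably darkened.

Every pixel — background and shapes alike — is uniformly darkened.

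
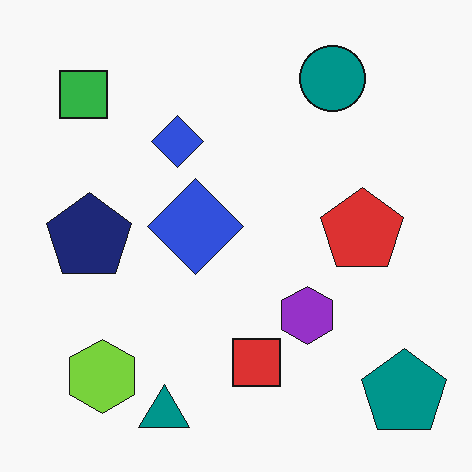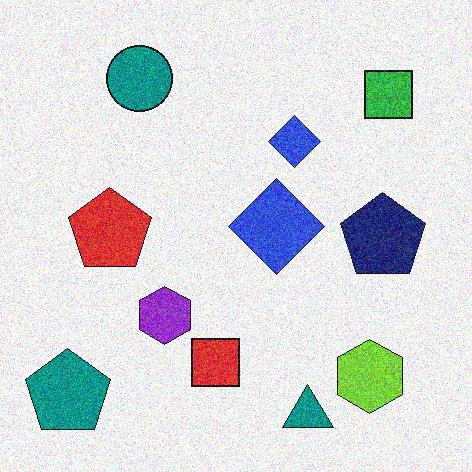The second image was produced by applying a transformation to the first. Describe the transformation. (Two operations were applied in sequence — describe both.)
The transformation is: degraded with strong gaussian noise, then flipped horizontally (left ↔ right).

Random speckle covers the whole image, including the flat background. The teal pentagon is in the bottom-right of the first image and the bottom-left of the second — shapes on opposite sides of the vertical midline have swapped in a mirror flip.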